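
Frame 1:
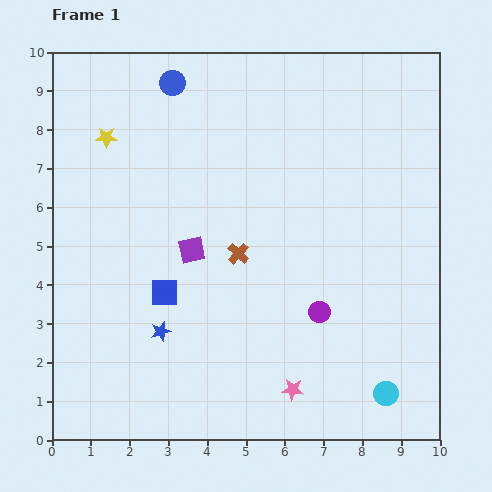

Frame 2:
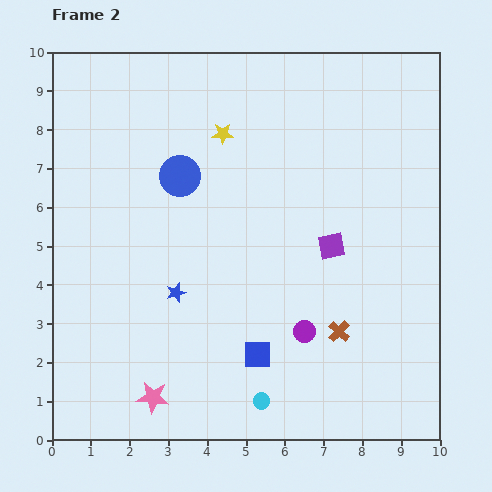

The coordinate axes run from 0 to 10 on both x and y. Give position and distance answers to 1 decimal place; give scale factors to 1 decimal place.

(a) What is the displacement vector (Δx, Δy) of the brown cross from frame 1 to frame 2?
(2.6, -2.0)

The brown cross was at (4.8, 4.8) in frame 1 and (7.4, 2.8) in frame 2.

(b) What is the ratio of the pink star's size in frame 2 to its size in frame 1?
1.5×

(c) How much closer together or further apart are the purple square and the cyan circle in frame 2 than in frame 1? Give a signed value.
-1.8

Distance in frame 1: 6.2. Distance in frame 2: 4.4.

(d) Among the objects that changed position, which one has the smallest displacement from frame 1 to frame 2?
the purple circle

(moved 0.6)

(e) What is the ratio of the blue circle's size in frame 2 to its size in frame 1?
1.6×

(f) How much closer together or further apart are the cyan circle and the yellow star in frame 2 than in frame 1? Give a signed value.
-2.8

Distance in frame 1: 9.8. Distance in frame 2: 7.0.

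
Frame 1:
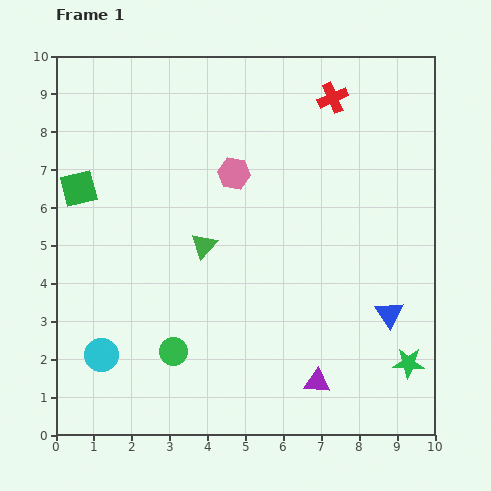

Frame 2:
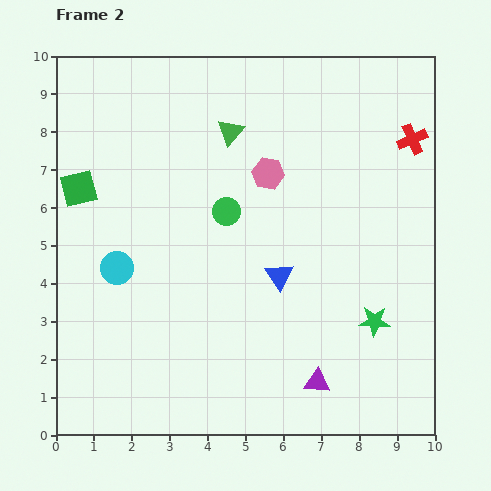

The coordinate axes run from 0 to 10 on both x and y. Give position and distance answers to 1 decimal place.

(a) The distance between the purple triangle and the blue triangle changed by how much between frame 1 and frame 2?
+0.4

Distance in frame 1: 2.6. Distance in frame 2: 3.0.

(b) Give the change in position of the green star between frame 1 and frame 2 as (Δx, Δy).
(-0.9, 1.1)

The green star was at (9.3, 1.9) in frame 1 and (8.4, 3.0) in frame 2.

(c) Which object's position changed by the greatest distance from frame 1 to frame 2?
the green circle

(moved 4.0; next 3.1)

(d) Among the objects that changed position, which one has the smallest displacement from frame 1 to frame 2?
the pink hexagon

(moved 0.9)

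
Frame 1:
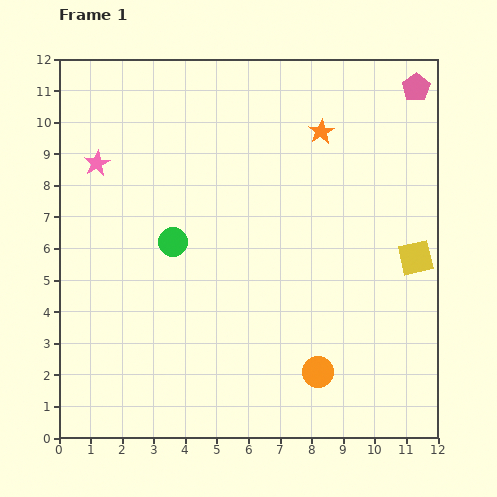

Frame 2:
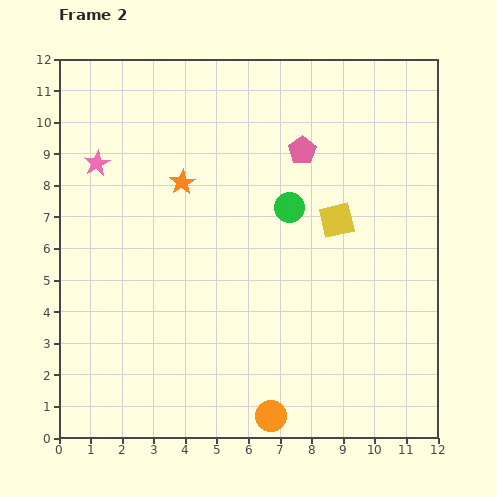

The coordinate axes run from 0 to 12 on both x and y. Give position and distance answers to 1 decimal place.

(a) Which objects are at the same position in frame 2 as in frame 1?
the pink star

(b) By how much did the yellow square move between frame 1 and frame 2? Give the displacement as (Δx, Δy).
(-2.5, 1.2)

The yellow square was at (11.3, 5.7) in frame 1 and (8.8, 6.9) in frame 2.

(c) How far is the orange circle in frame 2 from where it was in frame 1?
2.1

The orange circle moved from (8.2, 2.1) to (6.7, 0.7), a distance of √(1.5² + 1.4²) ≈ 2.1.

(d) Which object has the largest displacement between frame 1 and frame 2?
the orange star

(moved 4.7; next 4.1)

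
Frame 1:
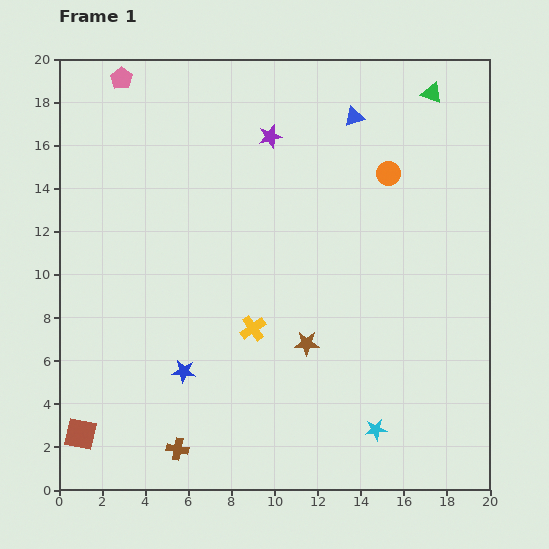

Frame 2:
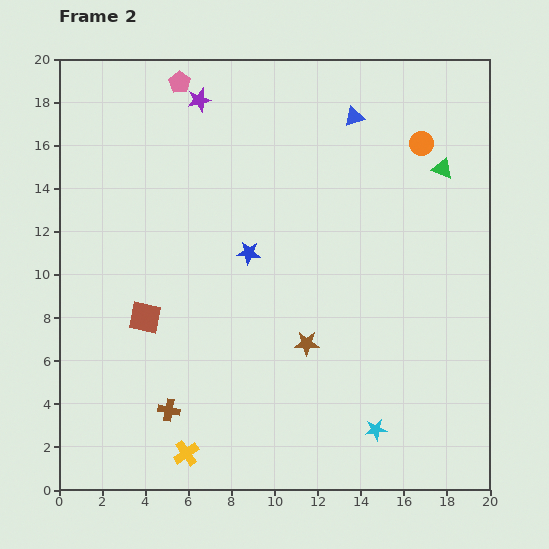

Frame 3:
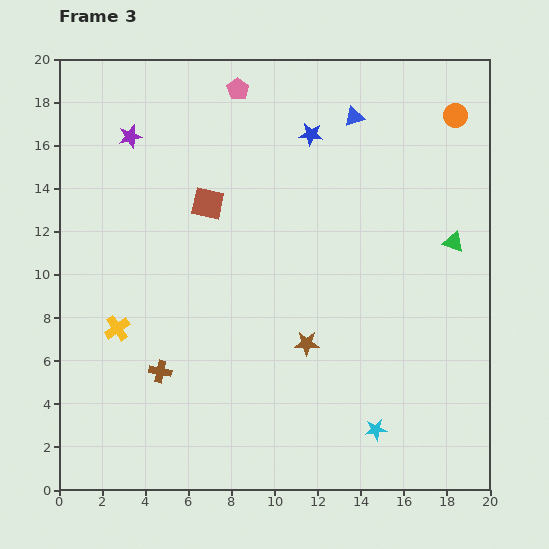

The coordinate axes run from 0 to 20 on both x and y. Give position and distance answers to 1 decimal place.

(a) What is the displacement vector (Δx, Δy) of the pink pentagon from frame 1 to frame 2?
(2.7, -0.2)

The pink pentagon was at (2.9, 19.1) in frame 1 and (5.6, 18.9) in frame 2.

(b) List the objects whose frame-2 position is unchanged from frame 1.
the cyan star, the blue triangle, the brown star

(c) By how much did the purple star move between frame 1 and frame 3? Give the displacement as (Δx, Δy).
(-6.5, 0.0)

The purple star was at (9.8, 16.4) in frame 1 and (3.3, 16.4) in frame 3.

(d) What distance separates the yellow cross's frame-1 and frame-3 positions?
6.3

The yellow cross moved from (9.0, 7.5) to (2.7, 7.5), a distance of √(6.3² + 0.0²) ≈ 6.3.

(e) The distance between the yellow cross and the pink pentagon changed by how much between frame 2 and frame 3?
-4.8

Distance in frame 2: 17.2. Distance in frame 3: 12.4.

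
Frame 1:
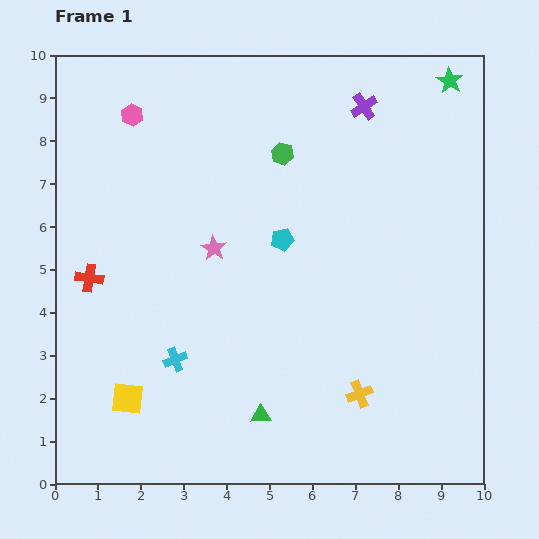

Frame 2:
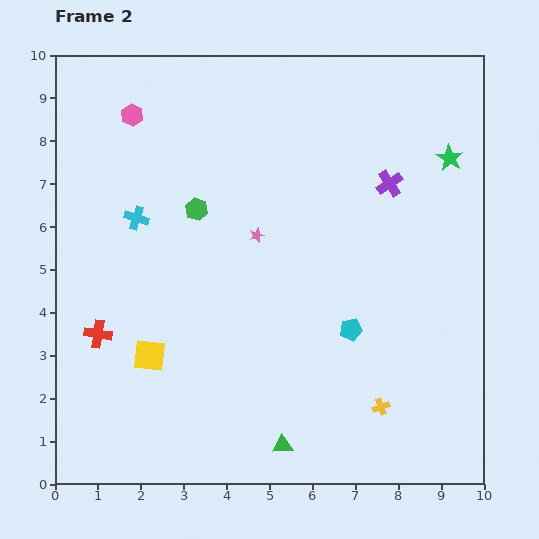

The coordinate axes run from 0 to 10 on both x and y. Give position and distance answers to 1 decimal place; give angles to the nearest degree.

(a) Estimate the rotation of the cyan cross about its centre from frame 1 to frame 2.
38° clockwise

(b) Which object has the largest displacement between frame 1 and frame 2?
the cyan cross

(moved 3.4; next 2.6)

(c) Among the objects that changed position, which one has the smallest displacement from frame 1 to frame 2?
the yellow cross

(moved 0.6)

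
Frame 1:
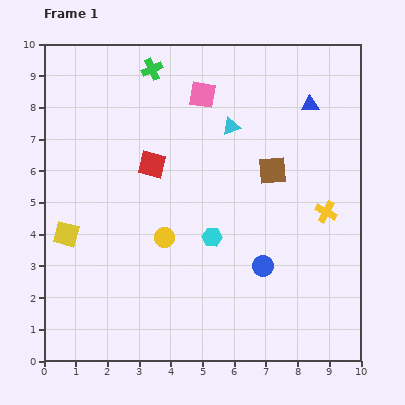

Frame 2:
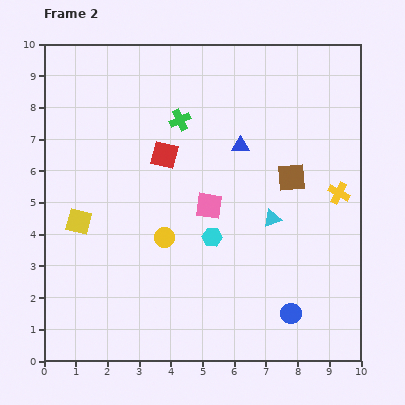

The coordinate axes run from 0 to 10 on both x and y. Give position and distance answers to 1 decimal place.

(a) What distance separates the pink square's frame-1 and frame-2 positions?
3.5

The pink square moved from (5.0, 8.4) to (5.2, 4.9), a distance of √(0.2² + 3.5²) ≈ 3.5.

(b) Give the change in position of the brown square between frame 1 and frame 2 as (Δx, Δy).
(0.6, -0.2)

The brown square was at (7.2, 6.0) in frame 1 and (7.8, 5.8) in frame 2.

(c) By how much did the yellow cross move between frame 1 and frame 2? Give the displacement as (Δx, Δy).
(0.4, 0.6)

The yellow cross was at (8.9, 4.7) in frame 1 and (9.3, 5.3) in frame 2.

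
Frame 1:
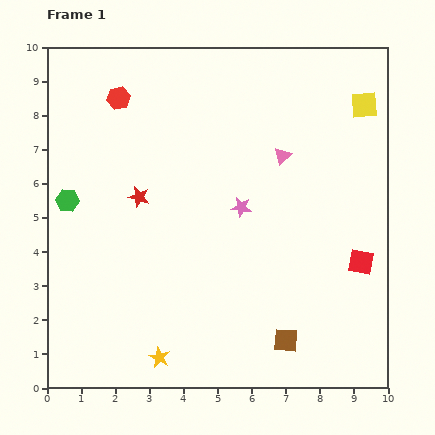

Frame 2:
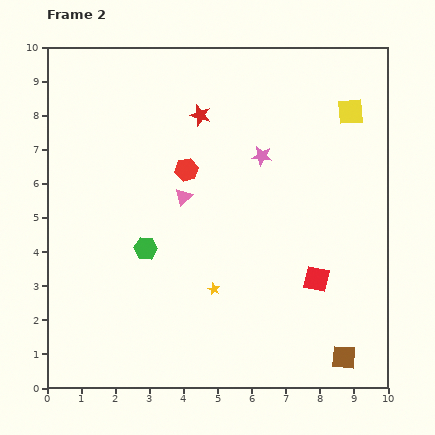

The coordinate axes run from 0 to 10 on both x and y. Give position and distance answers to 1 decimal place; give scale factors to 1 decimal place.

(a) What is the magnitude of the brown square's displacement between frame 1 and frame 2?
1.8

The brown square moved from (7.0, 1.4) to (8.7, 0.9), a distance of √(1.7² + 0.5²) ≈ 1.8.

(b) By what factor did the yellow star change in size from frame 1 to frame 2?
0.6×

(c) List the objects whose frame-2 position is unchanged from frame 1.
none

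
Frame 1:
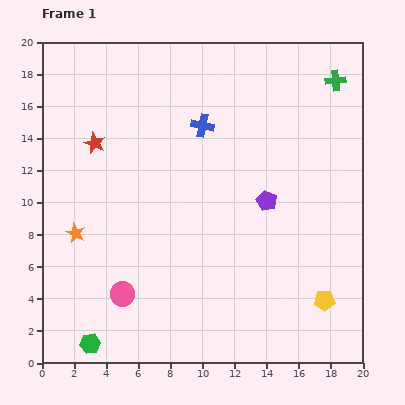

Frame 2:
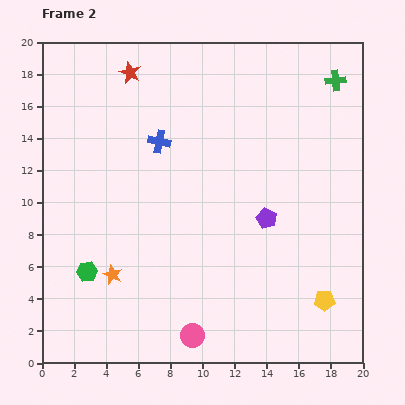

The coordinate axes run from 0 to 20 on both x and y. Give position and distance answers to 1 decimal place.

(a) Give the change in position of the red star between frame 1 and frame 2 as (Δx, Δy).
(2.2, 4.4)

The red star was at (3.3, 13.7) in frame 1 and (5.5, 18.1) in frame 2.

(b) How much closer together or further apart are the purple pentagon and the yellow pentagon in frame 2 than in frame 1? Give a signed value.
-1.0

Distance in frame 1: 7.2. Distance in frame 2: 6.2.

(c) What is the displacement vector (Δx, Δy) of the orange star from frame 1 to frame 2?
(2.3, -2.6)

The orange star was at (2.1, 8.1) in frame 1 and (4.4, 5.5) in frame 2.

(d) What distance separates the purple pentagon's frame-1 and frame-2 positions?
1.1

The purple pentagon moved from (14.0, 10.1) to (14.0, 9.0), a distance of √(0.0² + 1.1²) ≈ 1.1.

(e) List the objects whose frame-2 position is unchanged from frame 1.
the yellow pentagon, the green cross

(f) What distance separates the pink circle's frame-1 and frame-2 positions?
5.1

The pink circle moved from (5.0, 4.3) to (9.4, 1.7), a distance of √(4.4² + 2.6²) ≈ 5.1.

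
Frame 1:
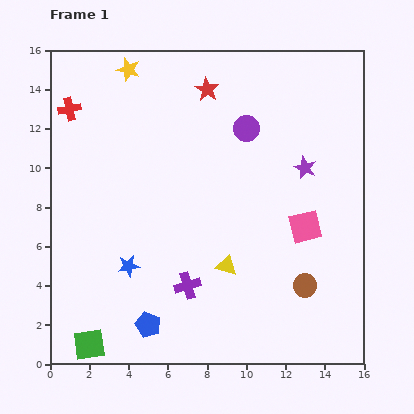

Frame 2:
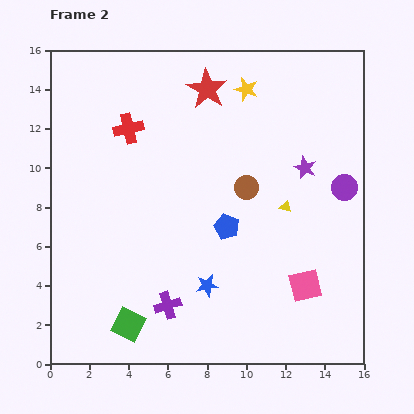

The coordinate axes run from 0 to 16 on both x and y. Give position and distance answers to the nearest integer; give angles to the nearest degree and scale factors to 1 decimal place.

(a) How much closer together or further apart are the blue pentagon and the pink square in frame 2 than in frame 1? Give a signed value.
-4

Distance in frame 1: 9. Distance in frame 2: 5.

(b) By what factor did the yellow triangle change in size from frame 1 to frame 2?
0.6×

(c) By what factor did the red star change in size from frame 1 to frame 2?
1.7×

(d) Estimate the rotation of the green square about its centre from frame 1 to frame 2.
34° clockwise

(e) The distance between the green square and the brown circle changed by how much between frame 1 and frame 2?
-2

Distance in frame 1: 11. Distance in frame 2: 9.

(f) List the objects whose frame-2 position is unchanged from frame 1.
the red star, the purple star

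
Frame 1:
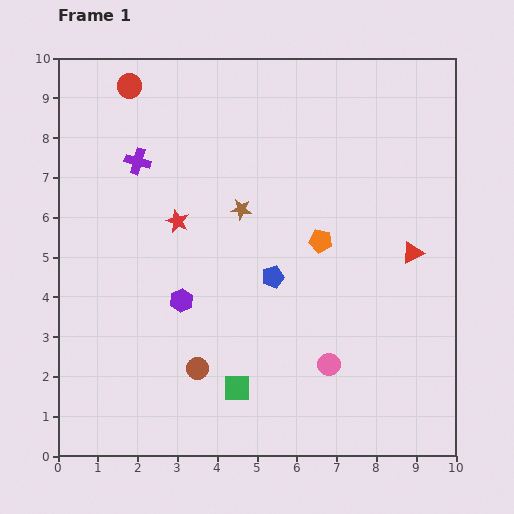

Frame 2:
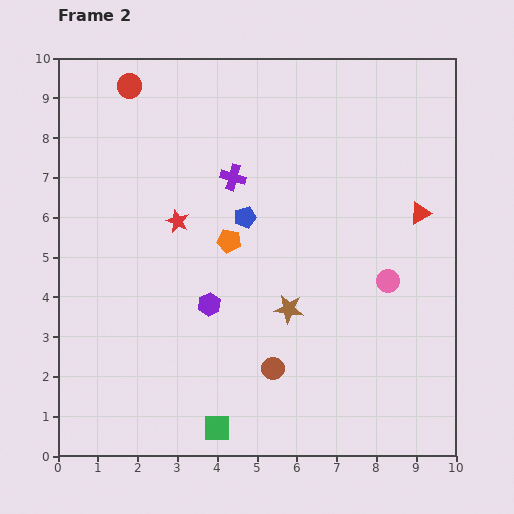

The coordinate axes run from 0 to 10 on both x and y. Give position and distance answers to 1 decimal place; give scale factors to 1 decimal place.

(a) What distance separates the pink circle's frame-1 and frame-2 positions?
2.6

The pink circle moved from (6.8, 2.3) to (8.3, 4.4), a distance of √(1.5² + 2.1²) ≈ 2.6.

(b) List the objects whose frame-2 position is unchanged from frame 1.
the red star, the red circle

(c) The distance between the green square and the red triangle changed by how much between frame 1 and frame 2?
+1.8

Distance in frame 1: 5.6. Distance in frame 2: 7.4.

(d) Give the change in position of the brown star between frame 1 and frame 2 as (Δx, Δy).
(1.2, -2.5)

The brown star was at (4.6, 6.2) in frame 1 and (5.8, 3.7) in frame 2.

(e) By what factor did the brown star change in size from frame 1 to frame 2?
1.4×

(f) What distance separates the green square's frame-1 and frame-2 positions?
1.1

The green square moved from (4.5, 1.7) to (4.0, 0.7), a distance of √(0.5² + 1.0²) ≈ 1.1.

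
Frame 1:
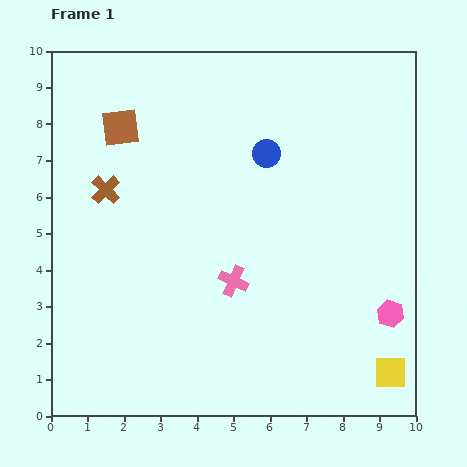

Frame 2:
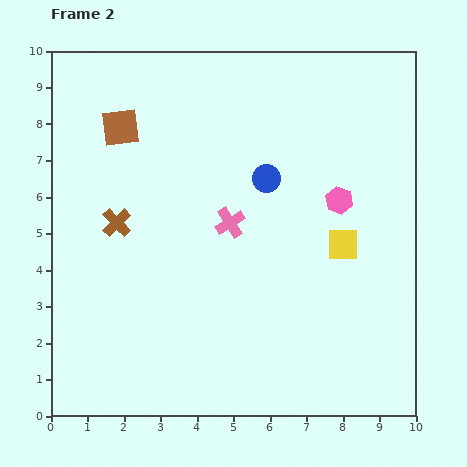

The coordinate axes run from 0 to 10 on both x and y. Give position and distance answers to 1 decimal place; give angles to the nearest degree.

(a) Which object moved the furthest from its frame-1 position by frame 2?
the yellow square

(moved 3.7; next 3.4)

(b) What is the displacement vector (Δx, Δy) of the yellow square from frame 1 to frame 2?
(-1.3, 3.5)

The yellow square was at (9.3, 1.2) in frame 1 and (8.0, 4.7) in frame 2.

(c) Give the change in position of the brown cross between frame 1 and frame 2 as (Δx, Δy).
(0.3, -0.9)

The brown cross was at (1.5, 6.2) in frame 1 and (1.8, 5.3) in frame 2.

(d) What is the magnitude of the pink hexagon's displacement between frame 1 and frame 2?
3.4

The pink hexagon moved from (9.3, 2.8) to (7.9, 5.9), a distance of √(1.4² + 3.1²) ≈ 3.4.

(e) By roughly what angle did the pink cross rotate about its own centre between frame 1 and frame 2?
33° clockwise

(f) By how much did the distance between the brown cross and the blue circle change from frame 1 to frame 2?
-0.2

Distance in frame 1: 4.5. Distance in frame 2: 4.3.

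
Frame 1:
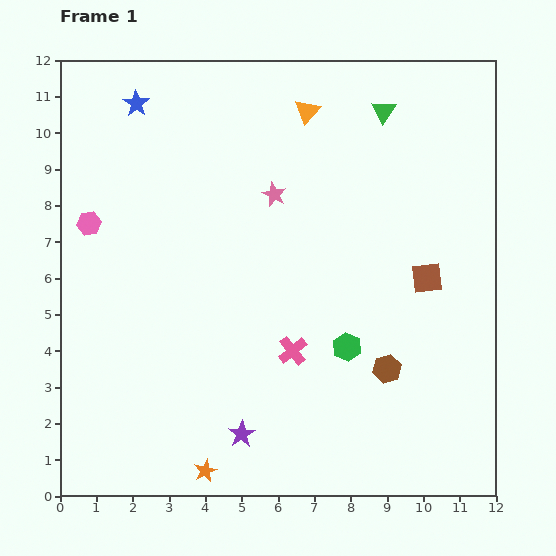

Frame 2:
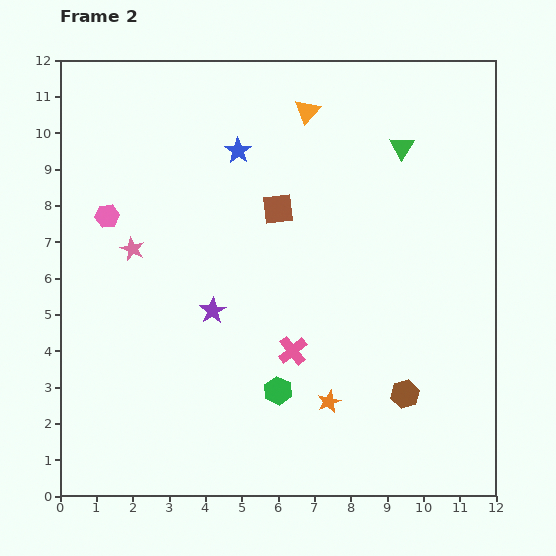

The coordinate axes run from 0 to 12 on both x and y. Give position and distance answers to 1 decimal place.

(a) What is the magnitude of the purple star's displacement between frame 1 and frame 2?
3.5

The purple star moved from (5.0, 1.7) to (4.2, 5.1), a distance of √(0.8² + 3.4²) ≈ 3.5.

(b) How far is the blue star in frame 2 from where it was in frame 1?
3.1

The blue star moved from (2.1, 10.8) to (4.9, 9.5), a distance of √(2.8² + 1.3²) ≈ 3.1.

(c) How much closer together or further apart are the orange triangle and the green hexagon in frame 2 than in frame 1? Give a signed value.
+1.1

Distance in frame 1: 6.6. Distance in frame 2: 7.7.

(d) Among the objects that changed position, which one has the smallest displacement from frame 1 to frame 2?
the pink hexagon

(moved 0.5)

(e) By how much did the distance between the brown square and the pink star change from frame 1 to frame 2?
-0.7

Distance in frame 1: 4.8. Distance in frame 2: 4.1.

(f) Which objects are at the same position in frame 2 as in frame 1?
the orange triangle, the pink cross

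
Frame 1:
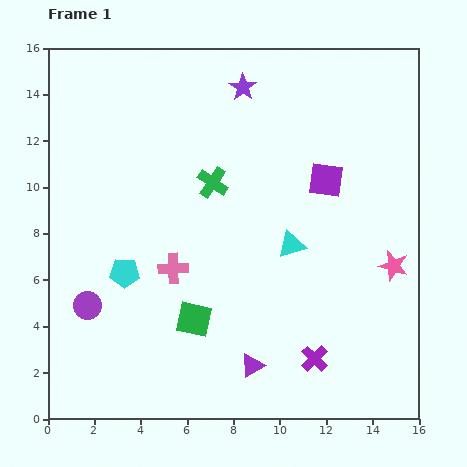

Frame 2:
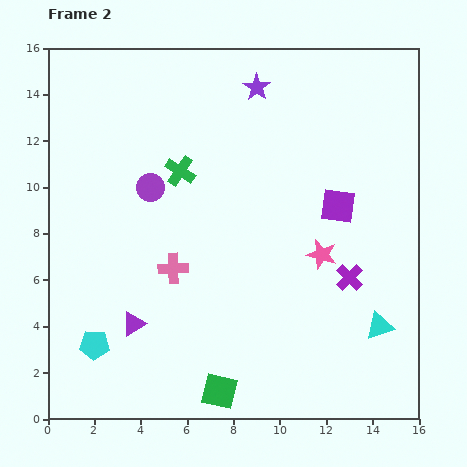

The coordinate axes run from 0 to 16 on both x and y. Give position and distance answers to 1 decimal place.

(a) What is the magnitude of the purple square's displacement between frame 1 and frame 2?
1.2

The purple square moved from (12.0, 10.3) to (12.5, 9.2), a distance of √(0.5² + 1.1²) ≈ 1.2.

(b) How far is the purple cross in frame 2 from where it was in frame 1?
3.8

The purple cross moved from (11.5, 2.6) to (13.0, 6.1), a distance of √(1.5² + 3.5²) ≈ 3.8.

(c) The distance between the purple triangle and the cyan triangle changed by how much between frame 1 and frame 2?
+5.1

Distance in frame 1: 5.5. Distance in frame 2: 10.6.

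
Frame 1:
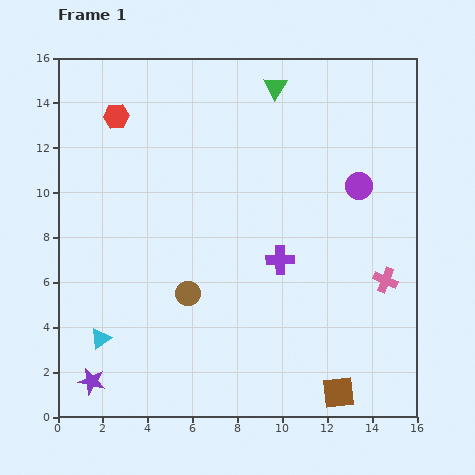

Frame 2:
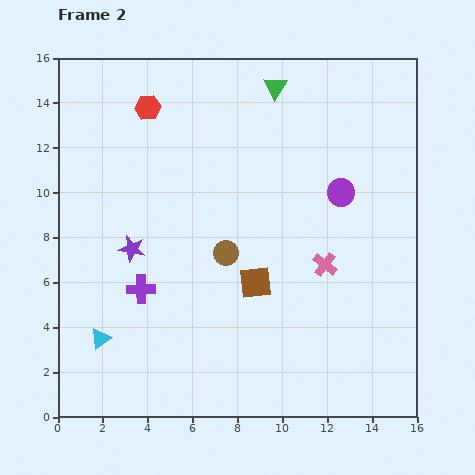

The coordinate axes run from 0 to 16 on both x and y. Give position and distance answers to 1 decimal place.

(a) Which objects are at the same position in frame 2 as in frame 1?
the cyan triangle, the green triangle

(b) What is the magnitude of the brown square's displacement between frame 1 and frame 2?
6.1

The brown square moved from (12.5, 1.1) to (8.8, 6.0), a distance of √(3.7² + 4.9²) ≈ 6.1.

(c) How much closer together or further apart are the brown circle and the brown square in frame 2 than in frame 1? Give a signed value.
-6.2

Distance in frame 1: 8.0. Distance in frame 2: 1.8.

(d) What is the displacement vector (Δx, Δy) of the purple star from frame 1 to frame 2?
(1.8, 5.9)

The purple star was at (1.5, 1.6) in frame 1 and (3.3, 7.5) in frame 2.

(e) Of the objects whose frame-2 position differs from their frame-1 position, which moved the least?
the purple circle

(moved 0.9)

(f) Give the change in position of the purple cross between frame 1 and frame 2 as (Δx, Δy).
(-6.2, -1.3)

The purple cross was at (9.9, 7.0) in frame 1 and (3.7, 5.7) in frame 2.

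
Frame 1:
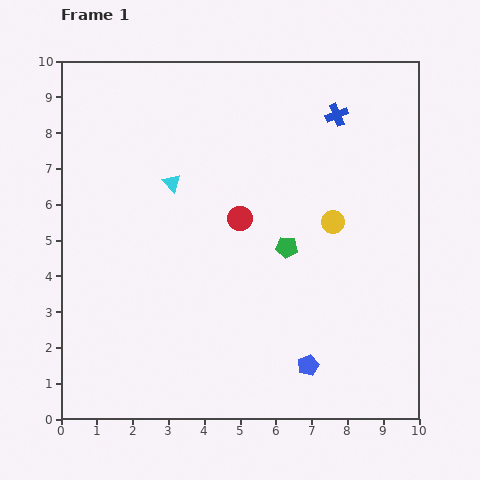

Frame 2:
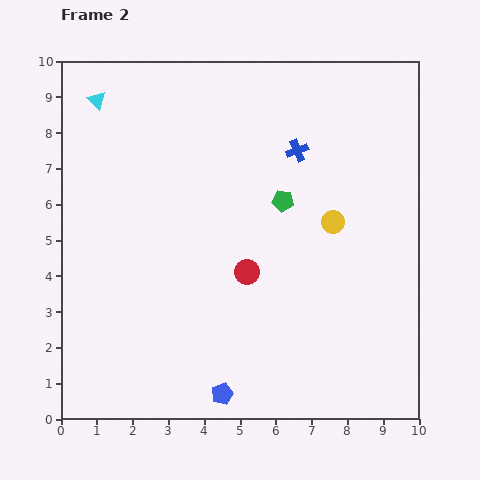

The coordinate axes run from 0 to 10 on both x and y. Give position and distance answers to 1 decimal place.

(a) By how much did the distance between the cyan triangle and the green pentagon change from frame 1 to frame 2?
+2.2

Distance in frame 1: 3.7. Distance in frame 2: 5.9.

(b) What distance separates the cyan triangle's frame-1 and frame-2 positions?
3.1

The cyan triangle moved from (3.1, 6.6) to (1.0, 8.9), a distance of √(2.1² + 2.3²) ≈ 3.1.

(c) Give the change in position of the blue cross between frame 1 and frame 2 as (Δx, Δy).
(-1.1, -1.0)

The blue cross was at (7.7, 8.5) in frame 1 and (6.6, 7.5) in frame 2.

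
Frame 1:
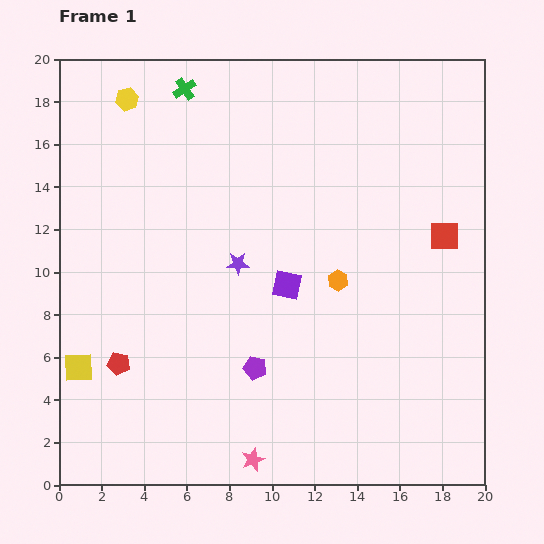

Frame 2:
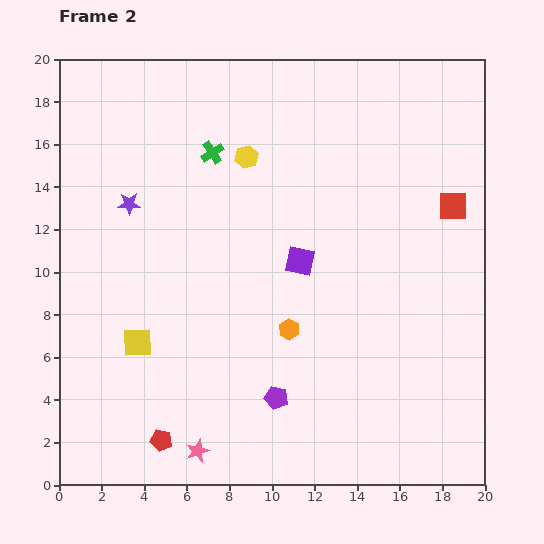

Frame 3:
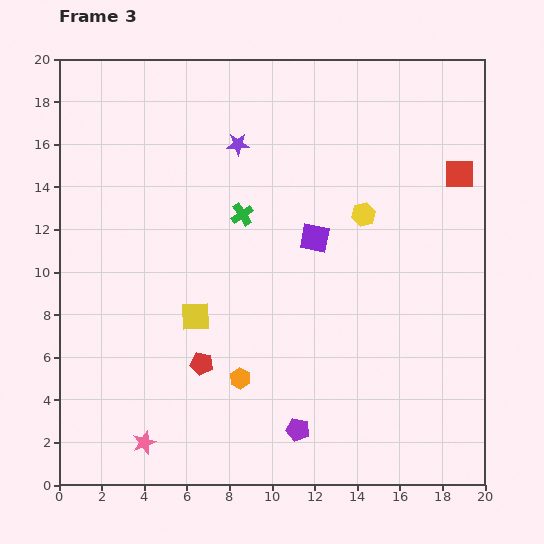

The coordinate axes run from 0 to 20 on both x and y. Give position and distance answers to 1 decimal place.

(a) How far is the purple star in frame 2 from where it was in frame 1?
5.8

The purple star moved from (8.4, 10.4) to (3.3, 13.2), a distance of √(5.1² + 2.8²) ≈ 5.8.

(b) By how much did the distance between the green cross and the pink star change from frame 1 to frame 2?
-3.7

Distance in frame 1: 17.7. Distance in frame 2: 14.0.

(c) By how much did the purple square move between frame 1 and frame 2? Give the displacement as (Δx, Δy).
(0.6, 1.1)

The purple square was at (10.7, 9.4) in frame 1 and (11.3, 10.5) in frame 2.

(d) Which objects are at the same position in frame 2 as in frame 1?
none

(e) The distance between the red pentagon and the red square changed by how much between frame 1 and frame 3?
-1.4

Distance in frame 1: 16.4. Distance in frame 3: 15.0.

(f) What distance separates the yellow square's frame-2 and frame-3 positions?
3.0

The yellow square moved from (3.7, 6.7) to (6.4, 7.9), a distance of √(2.7² + 1.2²) ≈ 3.0.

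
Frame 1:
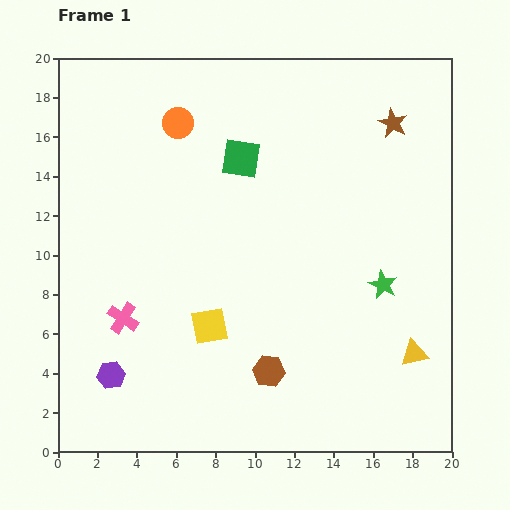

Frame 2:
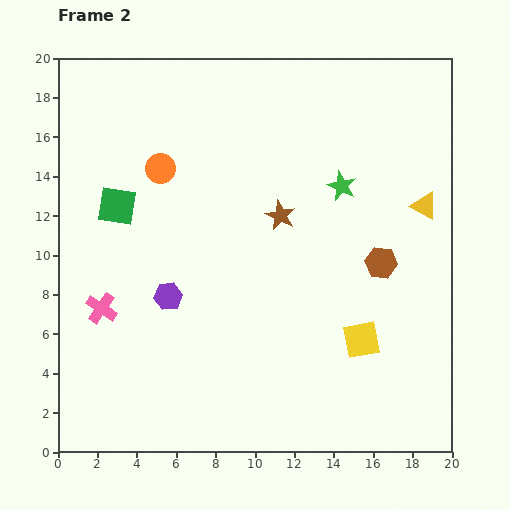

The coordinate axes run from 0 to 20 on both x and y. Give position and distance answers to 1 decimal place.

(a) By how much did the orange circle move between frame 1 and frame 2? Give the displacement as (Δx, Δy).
(-0.9, -2.3)

The orange circle was at (6.1, 16.7) in frame 1 and (5.2, 14.4) in frame 2.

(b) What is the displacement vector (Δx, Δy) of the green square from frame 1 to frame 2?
(-6.3, -2.4)

The green square was at (9.3, 14.9) in frame 1 and (3.0, 12.5) in frame 2.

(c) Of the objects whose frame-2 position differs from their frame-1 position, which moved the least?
the pink cross

(moved 1.2)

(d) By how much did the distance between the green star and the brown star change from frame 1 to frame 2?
-4.8

Distance in frame 1: 8.2. Distance in frame 2: 3.4.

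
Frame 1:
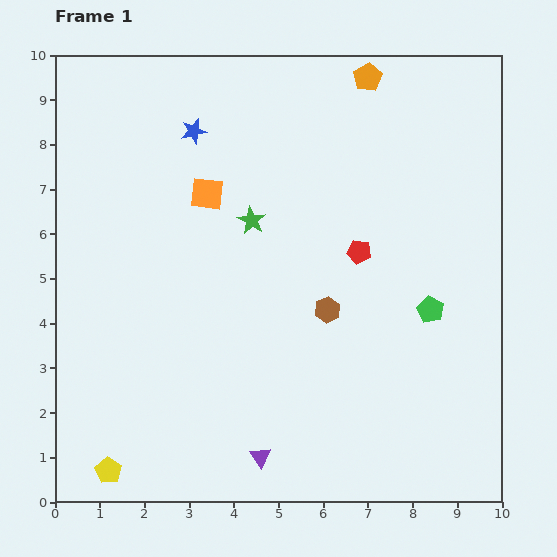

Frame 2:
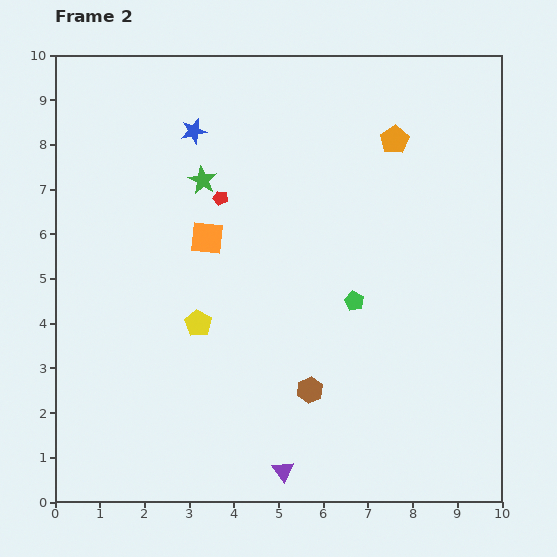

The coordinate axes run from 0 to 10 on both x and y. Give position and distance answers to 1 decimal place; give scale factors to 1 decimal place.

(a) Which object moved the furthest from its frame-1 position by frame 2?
the yellow pentagon

(moved 3.9; next 3.3)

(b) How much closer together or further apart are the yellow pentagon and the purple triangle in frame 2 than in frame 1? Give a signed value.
+0.4

Distance in frame 1: 3.4. Distance in frame 2: 3.8.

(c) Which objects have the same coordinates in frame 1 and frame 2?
the blue star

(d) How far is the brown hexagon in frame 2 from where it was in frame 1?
1.8

The brown hexagon moved from (6.1, 4.3) to (5.7, 2.5), a distance of √(0.4² + 1.8²) ≈ 1.8.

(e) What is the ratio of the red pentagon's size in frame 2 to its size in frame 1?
0.6×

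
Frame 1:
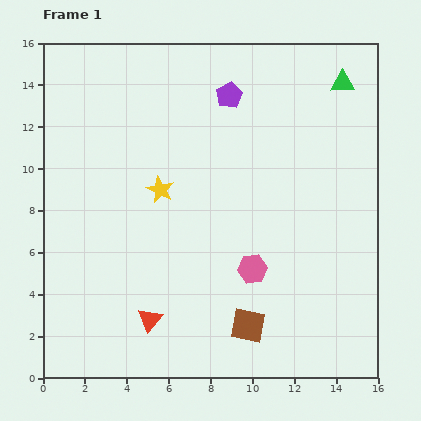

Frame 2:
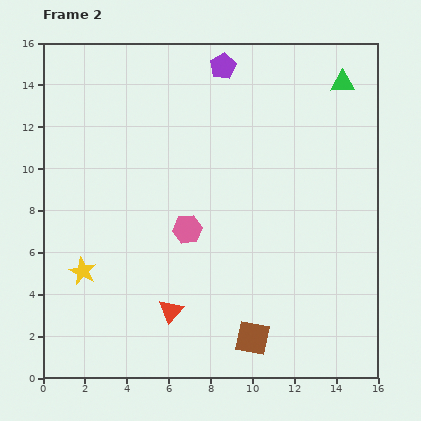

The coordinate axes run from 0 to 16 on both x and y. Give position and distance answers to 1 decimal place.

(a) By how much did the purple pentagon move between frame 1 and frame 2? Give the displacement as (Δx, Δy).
(-0.3, 1.4)

The purple pentagon was at (8.9, 13.5) in frame 1 and (8.6, 14.9) in frame 2.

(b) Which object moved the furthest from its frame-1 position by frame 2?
the yellow star

(moved 5.4; next 3.6)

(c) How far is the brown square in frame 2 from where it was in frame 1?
0.6

The brown square moved from (9.8, 2.5) to (10.0, 1.9), a distance of √(0.2² + 0.6²) ≈ 0.6.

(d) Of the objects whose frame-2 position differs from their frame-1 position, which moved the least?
the brown square

(moved 0.6)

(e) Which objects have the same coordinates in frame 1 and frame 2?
the green triangle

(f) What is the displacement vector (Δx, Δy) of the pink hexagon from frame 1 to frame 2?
(-3.1, 1.9)

The pink hexagon was at (10.0, 5.2) in frame 1 and (6.9, 7.1) in frame 2.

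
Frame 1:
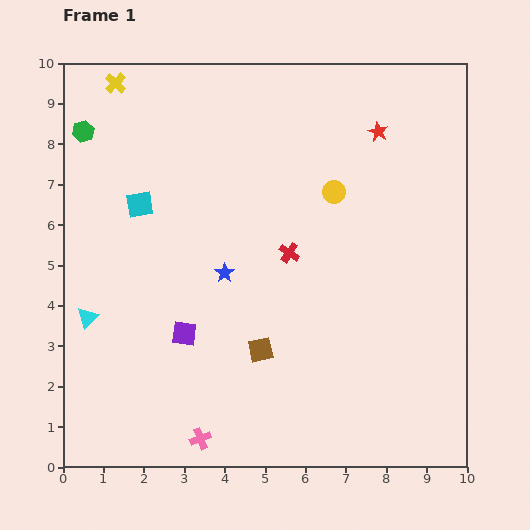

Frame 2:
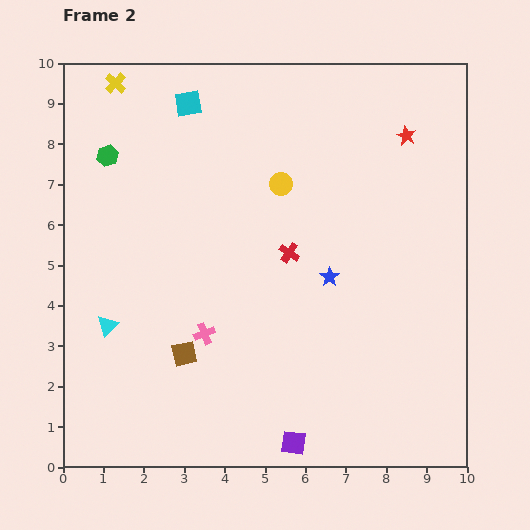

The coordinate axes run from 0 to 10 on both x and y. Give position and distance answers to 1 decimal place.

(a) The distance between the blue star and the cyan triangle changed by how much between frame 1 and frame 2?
+2.0

Distance in frame 1: 3.6. Distance in frame 2: 5.6.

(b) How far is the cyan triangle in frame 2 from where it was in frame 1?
0.5

The cyan triangle moved from (0.6, 3.7) to (1.1, 3.5), a distance of √(0.5² + 0.2²) ≈ 0.5.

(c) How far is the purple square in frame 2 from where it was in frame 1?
3.8

The purple square moved from (3.0, 3.3) to (5.7, 0.6), a distance of √(2.7² + 2.7²) ≈ 3.8.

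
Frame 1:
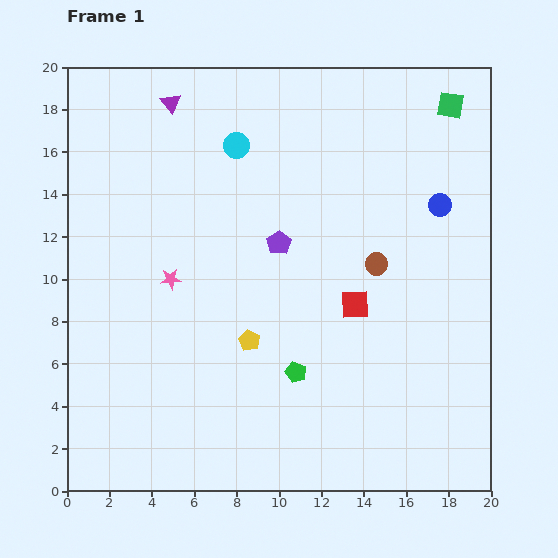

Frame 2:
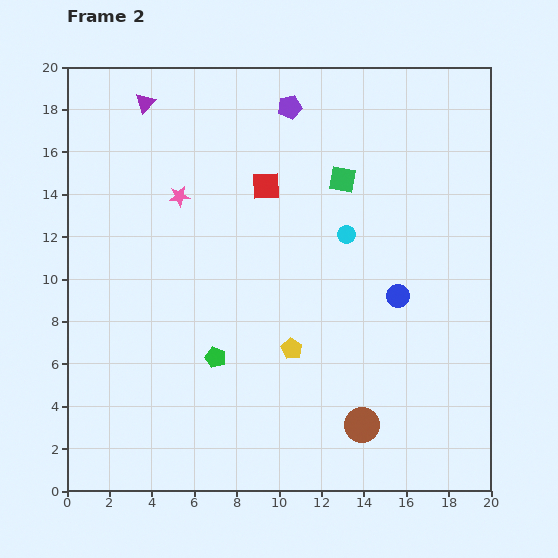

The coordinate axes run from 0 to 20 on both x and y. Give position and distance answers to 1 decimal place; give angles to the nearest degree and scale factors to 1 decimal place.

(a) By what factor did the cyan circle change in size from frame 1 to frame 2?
0.7×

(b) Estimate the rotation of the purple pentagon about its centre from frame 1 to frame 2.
21° clockwise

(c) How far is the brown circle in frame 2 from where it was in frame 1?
7.6

The brown circle moved from (14.6, 10.7) to (13.9, 3.1), a distance of √(0.7² + 7.6²) ≈ 7.6.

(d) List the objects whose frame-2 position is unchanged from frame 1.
none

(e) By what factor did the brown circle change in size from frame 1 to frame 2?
1.5×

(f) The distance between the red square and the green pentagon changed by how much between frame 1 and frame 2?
+4.1

Distance in frame 1: 4.3. Distance in frame 2: 8.4.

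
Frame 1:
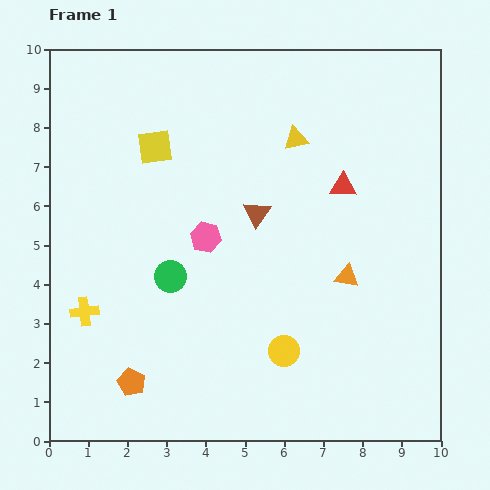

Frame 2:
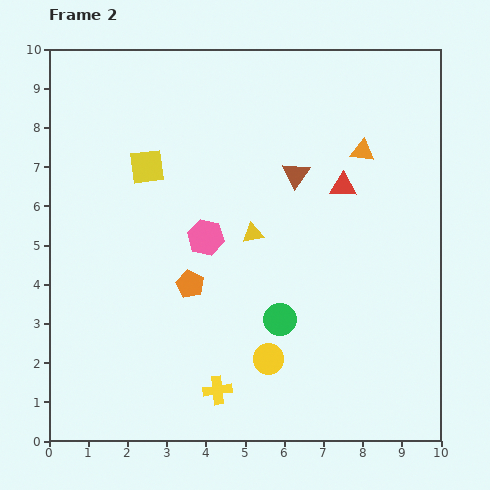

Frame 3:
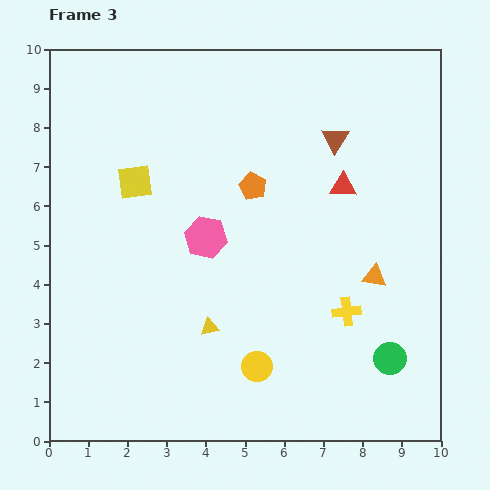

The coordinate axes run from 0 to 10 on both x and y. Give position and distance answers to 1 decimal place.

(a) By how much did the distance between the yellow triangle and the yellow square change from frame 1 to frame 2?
-0.4

Distance in frame 1: 3.6. Distance in frame 2: 3.2.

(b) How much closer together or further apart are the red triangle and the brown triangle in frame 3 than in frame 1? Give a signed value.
-1.1

Distance in frame 1: 2.3. Distance in frame 3: 1.2.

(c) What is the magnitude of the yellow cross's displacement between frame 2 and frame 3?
3.9

The yellow cross moved from (4.3, 1.3) to (7.6, 3.3), a distance of √(3.3² + 2.0²) ≈ 3.9.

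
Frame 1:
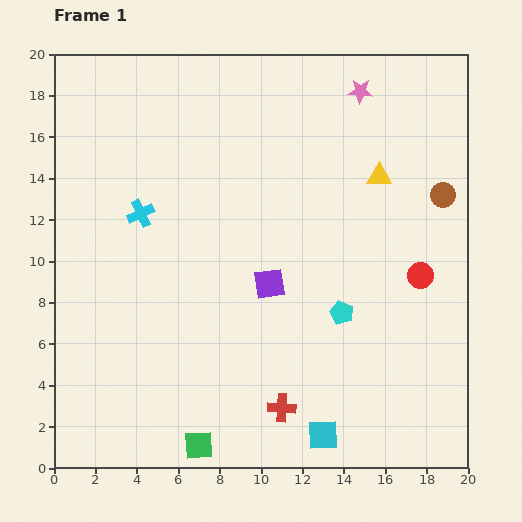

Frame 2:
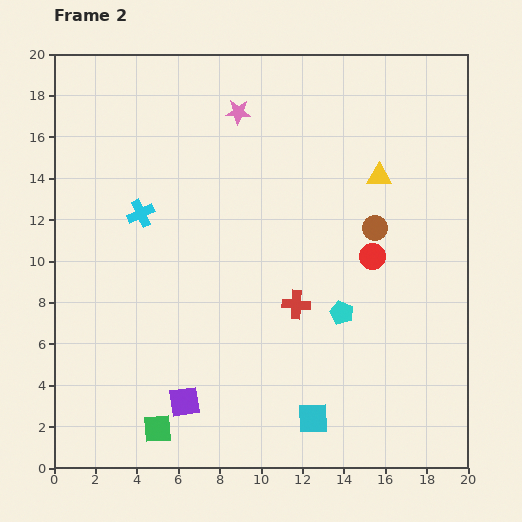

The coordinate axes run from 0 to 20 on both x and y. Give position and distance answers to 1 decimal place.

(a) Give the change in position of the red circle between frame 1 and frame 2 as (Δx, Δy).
(-2.3, 0.9)

The red circle was at (17.7, 9.3) in frame 1 and (15.4, 10.2) in frame 2.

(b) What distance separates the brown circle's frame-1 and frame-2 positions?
3.7

The brown circle moved from (18.8, 13.2) to (15.5, 11.6), a distance of √(3.3² + 1.6²) ≈ 3.7.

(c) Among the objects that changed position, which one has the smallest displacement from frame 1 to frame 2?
the cyan square

(moved 0.9)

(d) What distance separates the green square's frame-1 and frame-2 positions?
2.2

The green square moved from (7.0, 1.1) to (5.0, 1.9), a distance of √(2.0² + 0.8²) ≈ 2.2.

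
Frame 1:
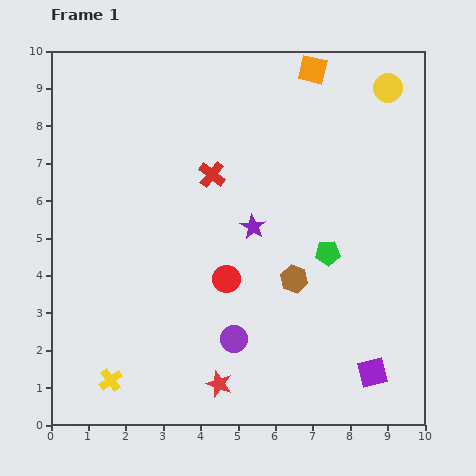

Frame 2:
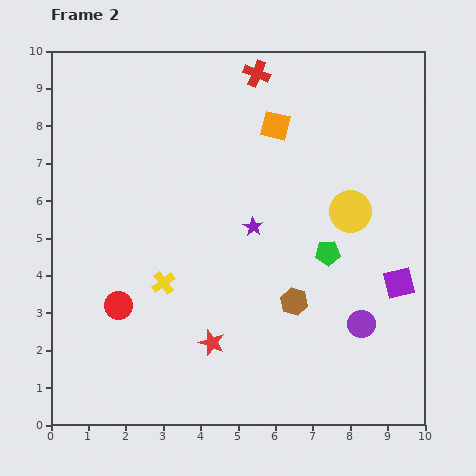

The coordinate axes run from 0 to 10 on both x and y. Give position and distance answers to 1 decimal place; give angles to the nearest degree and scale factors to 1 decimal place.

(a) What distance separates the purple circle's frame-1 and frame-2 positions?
3.4

The purple circle moved from (4.9, 2.3) to (8.3, 2.7), a distance of √(3.4² + 0.4²) ≈ 3.4.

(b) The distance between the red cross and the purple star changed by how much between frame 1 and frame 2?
+2.3

Distance in frame 1: 1.8. Distance in frame 2: 4.1.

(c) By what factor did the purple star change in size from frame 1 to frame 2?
0.8×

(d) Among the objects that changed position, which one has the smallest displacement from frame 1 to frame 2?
the brown hexagon

(moved 0.6)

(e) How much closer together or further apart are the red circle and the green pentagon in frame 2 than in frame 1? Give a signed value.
+3.0

Distance in frame 1: 2.8. Distance in frame 2: 5.8.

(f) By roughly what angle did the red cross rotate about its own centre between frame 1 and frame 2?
17° counter-clockwise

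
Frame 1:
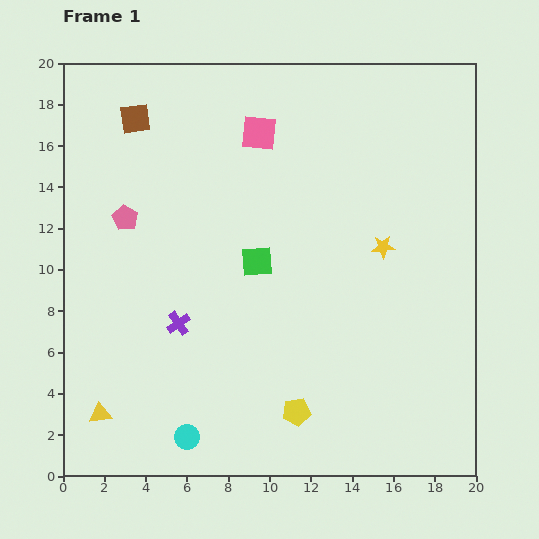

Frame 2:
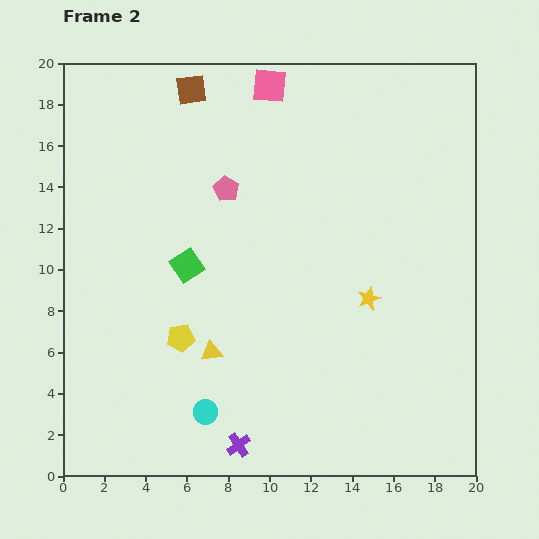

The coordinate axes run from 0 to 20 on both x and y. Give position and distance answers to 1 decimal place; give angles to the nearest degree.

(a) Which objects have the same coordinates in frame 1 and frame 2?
none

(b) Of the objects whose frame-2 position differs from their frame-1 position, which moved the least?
the cyan circle

(moved 1.5)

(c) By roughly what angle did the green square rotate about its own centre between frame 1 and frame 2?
29° counter-clockwise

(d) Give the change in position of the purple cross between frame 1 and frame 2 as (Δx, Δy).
(2.9, -5.9)

The purple cross was at (5.6, 7.4) in frame 1 and (8.5, 1.5) in frame 2.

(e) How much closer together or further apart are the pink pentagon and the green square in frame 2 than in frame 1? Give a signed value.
-2.5

Distance in frame 1: 6.7. Distance in frame 2: 4.2.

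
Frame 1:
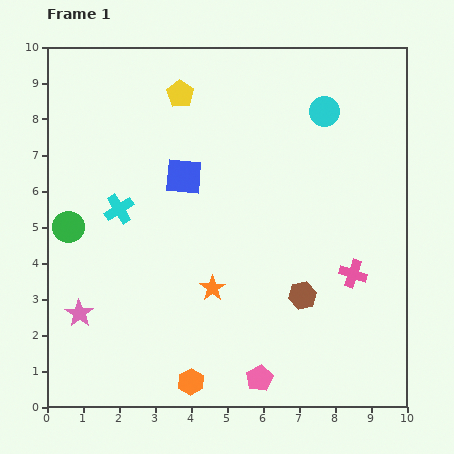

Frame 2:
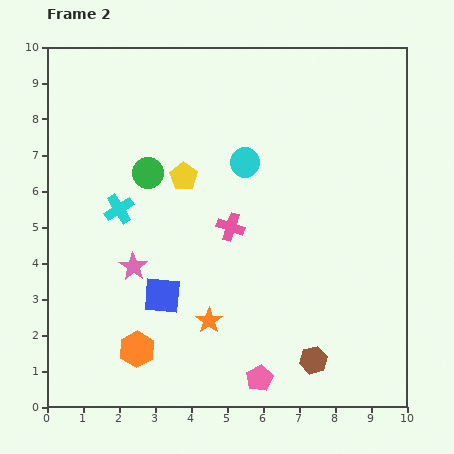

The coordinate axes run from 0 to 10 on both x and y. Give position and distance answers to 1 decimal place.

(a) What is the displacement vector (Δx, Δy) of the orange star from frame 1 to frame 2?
(-0.1, -0.9)

The orange star was at (4.6, 3.3) in frame 1 and (4.5, 2.4) in frame 2.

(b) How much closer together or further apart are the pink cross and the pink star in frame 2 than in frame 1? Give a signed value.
-4.8

Distance in frame 1: 7.7. Distance in frame 2: 2.9.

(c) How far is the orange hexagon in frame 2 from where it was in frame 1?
1.7

The orange hexagon moved from (4.0, 0.7) to (2.5, 1.6), a distance of √(1.5² + 0.9²) ≈ 1.7.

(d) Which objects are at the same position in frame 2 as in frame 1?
the pink pentagon, the cyan cross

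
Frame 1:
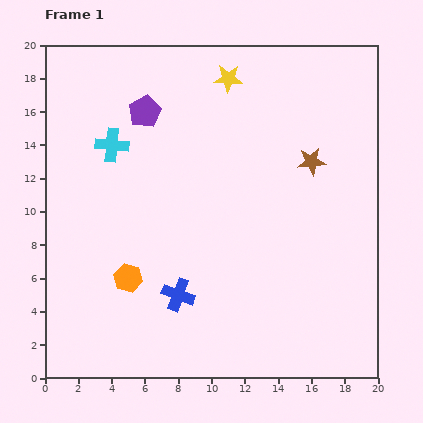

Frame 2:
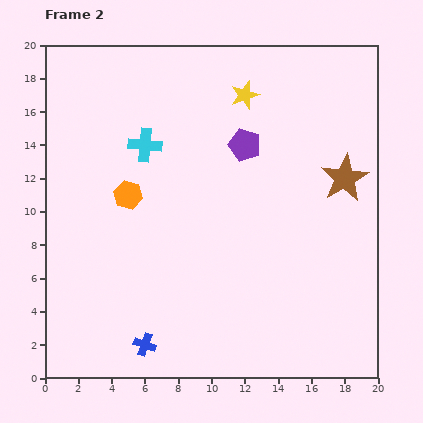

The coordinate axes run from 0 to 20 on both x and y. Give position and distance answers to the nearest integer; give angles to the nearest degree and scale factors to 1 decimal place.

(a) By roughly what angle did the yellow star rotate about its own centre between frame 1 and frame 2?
20° counter-clockwise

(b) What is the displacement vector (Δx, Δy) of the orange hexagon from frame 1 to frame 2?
(0, 5)

The orange hexagon was at (5, 6) in frame 1 and (5, 11) in frame 2.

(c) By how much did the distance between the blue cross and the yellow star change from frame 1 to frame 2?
+3

Distance in frame 1: 13. Distance in frame 2: 16.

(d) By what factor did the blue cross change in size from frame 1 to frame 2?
0.7×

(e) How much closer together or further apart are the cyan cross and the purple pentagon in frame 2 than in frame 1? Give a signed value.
+3

Distance in frame 1: 3. Distance in frame 2: 6.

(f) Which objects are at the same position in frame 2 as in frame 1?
none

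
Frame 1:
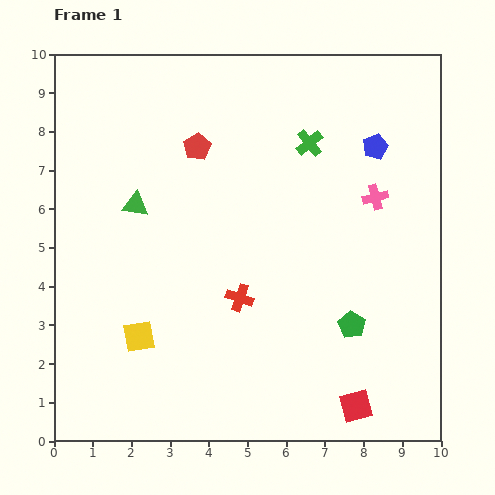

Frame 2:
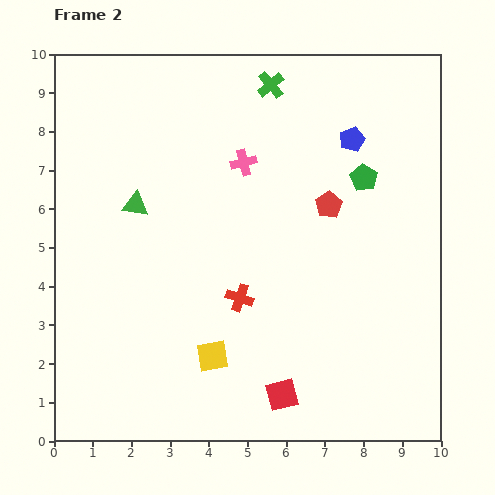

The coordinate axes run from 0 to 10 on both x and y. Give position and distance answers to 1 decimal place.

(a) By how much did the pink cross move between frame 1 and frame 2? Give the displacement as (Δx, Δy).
(-3.4, 0.9)

The pink cross was at (8.3, 6.3) in frame 1 and (4.9, 7.2) in frame 2.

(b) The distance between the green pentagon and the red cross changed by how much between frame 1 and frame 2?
+1.5

Distance in frame 1: 3.0. Distance in frame 2: 4.5.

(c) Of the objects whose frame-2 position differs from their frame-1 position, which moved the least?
the blue pentagon

(moved 0.6)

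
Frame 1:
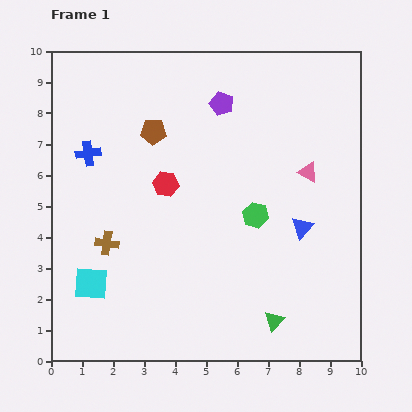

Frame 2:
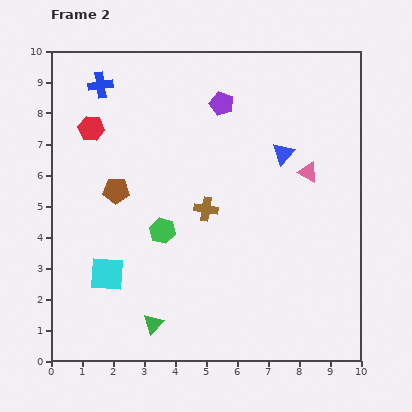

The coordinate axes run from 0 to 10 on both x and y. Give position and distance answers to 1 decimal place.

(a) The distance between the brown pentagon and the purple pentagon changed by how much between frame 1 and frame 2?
+2.0

Distance in frame 1: 2.4. Distance in frame 2: 4.4.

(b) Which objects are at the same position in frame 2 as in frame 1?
the pink triangle, the purple pentagon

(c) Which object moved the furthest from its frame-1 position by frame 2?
the green triangle

(moved 3.9; next 3.4)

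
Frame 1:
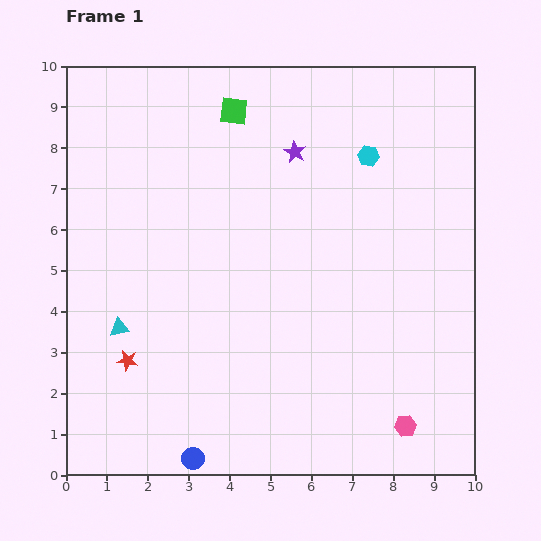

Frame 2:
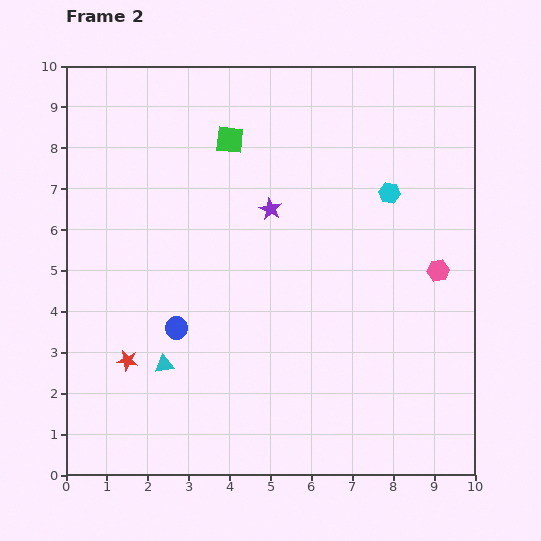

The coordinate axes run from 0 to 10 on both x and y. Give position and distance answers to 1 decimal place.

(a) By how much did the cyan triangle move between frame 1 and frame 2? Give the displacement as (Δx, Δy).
(1.1, -0.9)

The cyan triangle was at (1.3, 3.6) in frame 1 and (2.4, 2.7) in frame 2.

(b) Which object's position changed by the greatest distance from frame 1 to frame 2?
the pink hexagon

(moved 3.9; next 3.2)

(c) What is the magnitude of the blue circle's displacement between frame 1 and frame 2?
3.2

The blue circle moved from (3.1, 0.4) to (2.7, 3.6), a distance of √(0.4² + 3.2²) ≈ 3.2.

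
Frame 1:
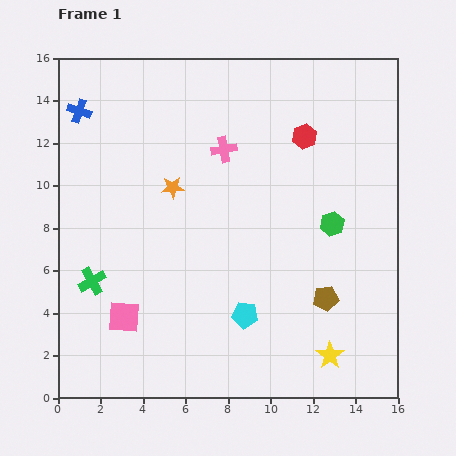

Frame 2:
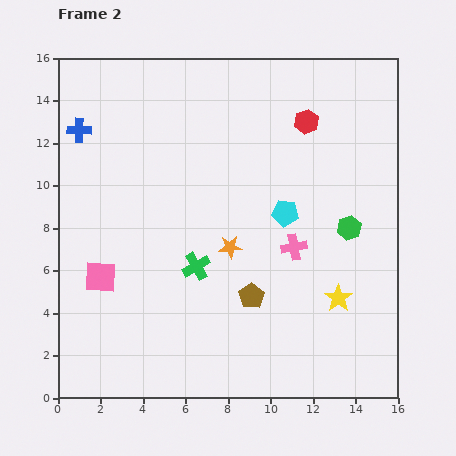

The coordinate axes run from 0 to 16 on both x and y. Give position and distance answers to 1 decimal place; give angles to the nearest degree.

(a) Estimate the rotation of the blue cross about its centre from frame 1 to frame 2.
19° counter-clockwise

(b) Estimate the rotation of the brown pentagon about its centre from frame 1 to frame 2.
26° counter-clockwise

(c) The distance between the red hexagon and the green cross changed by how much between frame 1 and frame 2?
-3.5

Distance in frame 1: 12.1. Distance in frame 2: 8.6.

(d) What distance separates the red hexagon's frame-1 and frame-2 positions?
0.7

The red hexagon moved from (11.6, 12.3) to (11.7, 13.0), a distance of √(0.1² + 0.7²) ≈ 0.7.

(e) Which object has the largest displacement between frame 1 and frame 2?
the pink cross

(moved 5.7; next 5.2)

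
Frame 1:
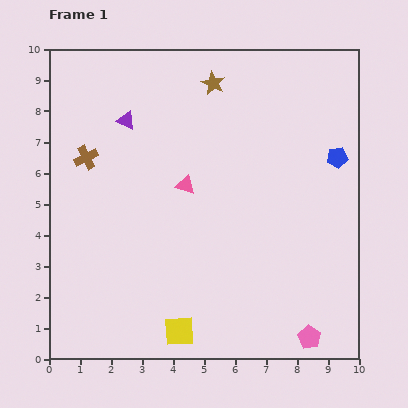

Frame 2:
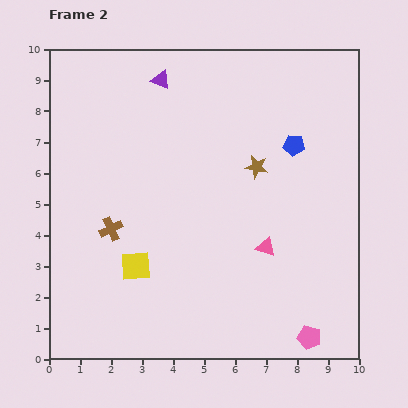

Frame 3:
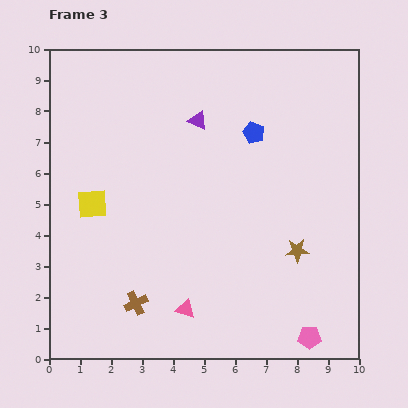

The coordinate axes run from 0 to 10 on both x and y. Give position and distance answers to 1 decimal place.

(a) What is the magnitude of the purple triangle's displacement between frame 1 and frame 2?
1.7

The purple triangle moved from (2.5, 7.7) to (3.6, 9.0), a distance of √(1.1² + 1.3²) ≈ 1.7.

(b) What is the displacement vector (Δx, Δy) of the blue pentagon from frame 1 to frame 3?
(-2.7, 0.8)

The blue pentagon was at (9.3, 6.5) in frame 1 and (6.6, 7.3) in frame 3.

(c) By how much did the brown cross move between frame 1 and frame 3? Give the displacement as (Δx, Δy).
(1.6, -4.7)

The brown cross was at (1.2, 6.5) in frame 1 and (2.8, 1.8) in frame 3.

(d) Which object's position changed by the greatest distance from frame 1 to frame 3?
the brown star

(moved 6.0; next 5.0)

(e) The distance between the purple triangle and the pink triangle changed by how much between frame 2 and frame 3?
-0.3

Distance in frame 2: 6.4. Distance in frame 3: 6.1.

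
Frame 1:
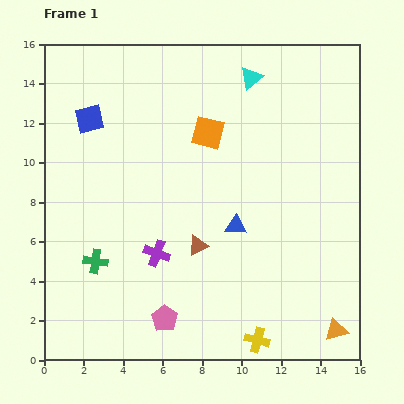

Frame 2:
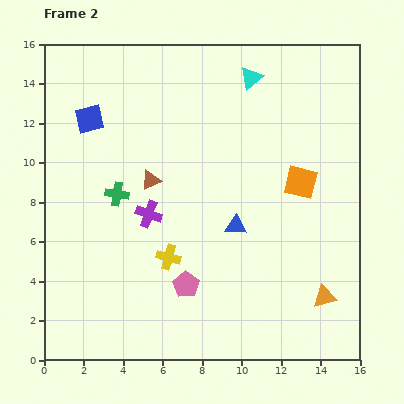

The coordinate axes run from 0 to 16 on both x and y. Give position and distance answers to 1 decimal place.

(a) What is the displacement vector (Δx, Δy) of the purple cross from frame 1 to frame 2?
(-0.4, 2.0)

The purple cross was at (5.7, 5.4) in frame 1 and (5.3, 7.4) in frame 2.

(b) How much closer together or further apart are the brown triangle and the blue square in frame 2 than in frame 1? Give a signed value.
-4.0

Distance in frame 1: 8.4. Distance in frame 2: 4.4.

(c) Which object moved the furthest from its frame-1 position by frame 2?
the yellow cross

(moved 6.2; next 5.3)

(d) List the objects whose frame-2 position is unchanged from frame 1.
the blue square, the cyan triangle, the blue triangle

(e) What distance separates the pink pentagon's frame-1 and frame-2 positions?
2.0

The pink pentagon moved from (6.1, 2.1) to (7.2, 3.8), a distance of √(1.1² + 1.7²) ≈ 2.0.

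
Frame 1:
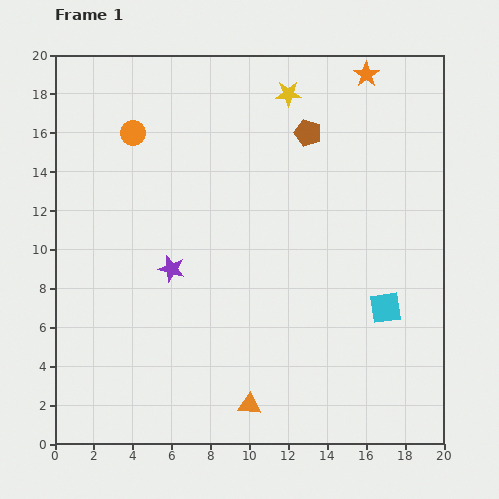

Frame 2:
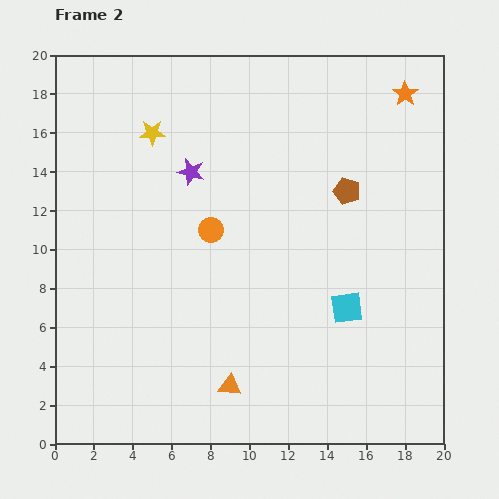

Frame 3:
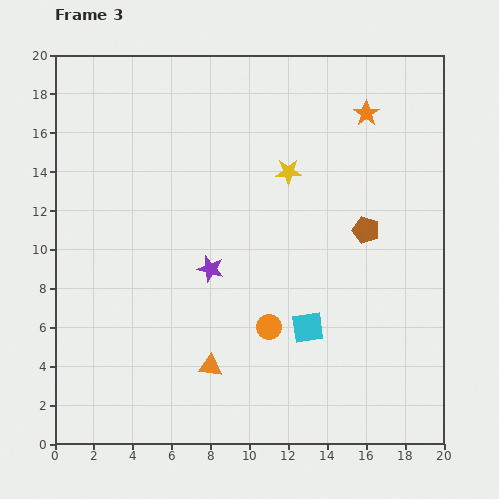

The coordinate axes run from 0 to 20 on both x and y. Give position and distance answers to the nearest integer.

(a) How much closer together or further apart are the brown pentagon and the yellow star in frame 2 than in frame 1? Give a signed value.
+8

Distance in frame 1: 2. Distance in frame 2: 10.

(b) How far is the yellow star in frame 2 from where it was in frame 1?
7

The yellow star moved from (12, 18) to (5, 16), a distance of √(7² + 2²) ≈ 7.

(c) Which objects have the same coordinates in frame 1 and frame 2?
none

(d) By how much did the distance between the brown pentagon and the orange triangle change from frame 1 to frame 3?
-3

Distance in frame 1: 14. Distance in frame 3: 11.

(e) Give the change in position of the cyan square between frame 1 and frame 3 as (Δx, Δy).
(-4, -1)

The cyan square was at (17, 7) in frame 1 and (13, 6) in frame 3.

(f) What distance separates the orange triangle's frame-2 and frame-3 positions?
1

The orange triangle moved from (9, 3) to (8, 4), a distance of √(1² + 1²) ≈ 1.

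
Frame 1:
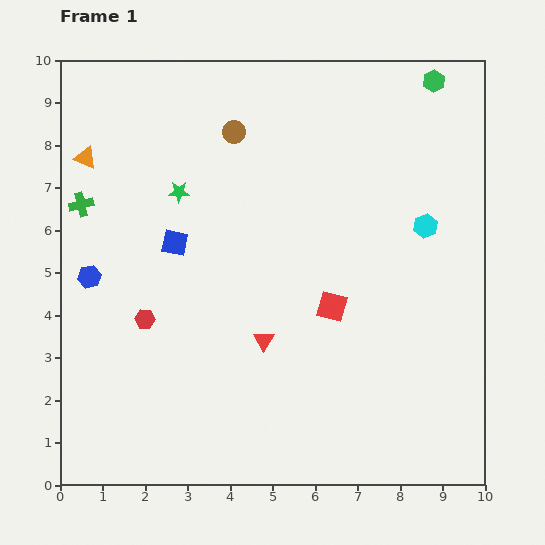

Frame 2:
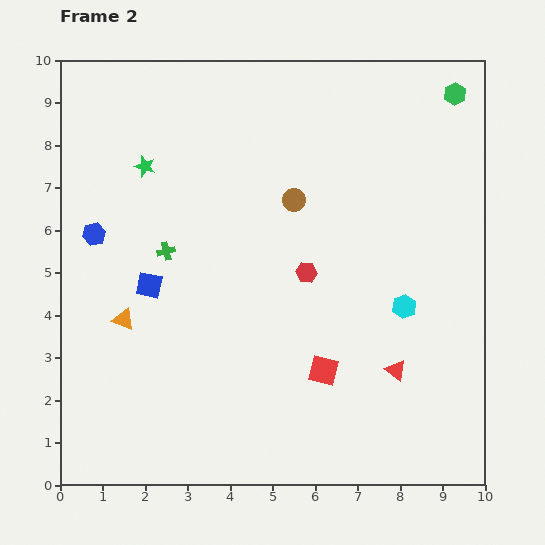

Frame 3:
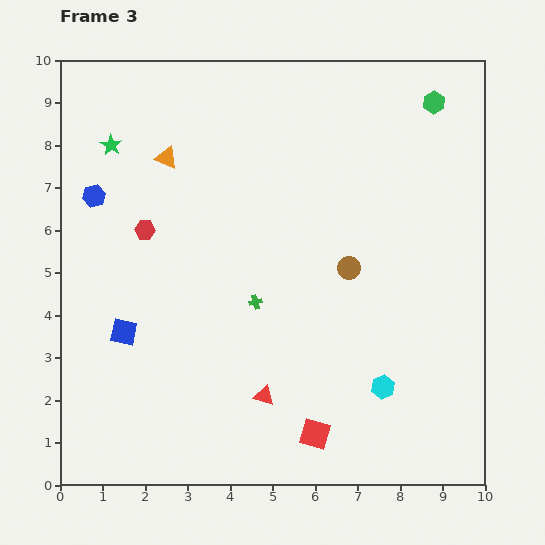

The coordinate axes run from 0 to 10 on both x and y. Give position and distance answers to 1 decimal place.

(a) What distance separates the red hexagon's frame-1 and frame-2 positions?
4.0

The red hexagon moved from (2.0, 3.9) to (5.8, 5.0), a distance of √(3.8² + 1.1²) ≈ 4.0.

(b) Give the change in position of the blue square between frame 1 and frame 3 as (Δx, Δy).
(-1.2, -2.1)

The blue square was at (2.7, 5.7) in frame 1 and (1.5, 3.6) in frame 3.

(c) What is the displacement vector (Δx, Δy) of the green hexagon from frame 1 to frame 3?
(0.0, -0.5)

The green hexagon was at (8.8, 9.5) in frame 1 and (8.8, 9.0) in frame 3.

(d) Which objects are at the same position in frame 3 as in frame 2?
none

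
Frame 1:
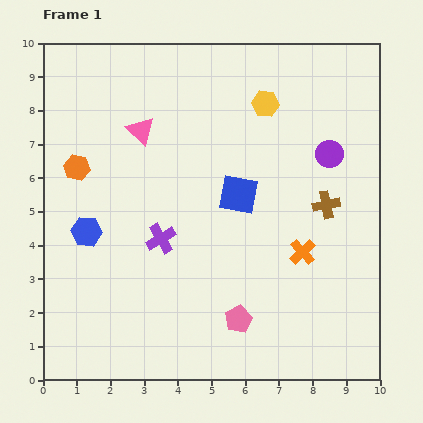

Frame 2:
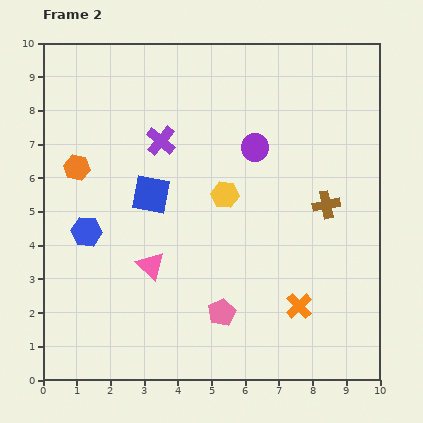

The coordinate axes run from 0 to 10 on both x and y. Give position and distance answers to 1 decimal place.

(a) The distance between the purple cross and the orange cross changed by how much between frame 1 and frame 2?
+2.2

Distance in frame 1: 4.2. Distance in frame 2: 6.4.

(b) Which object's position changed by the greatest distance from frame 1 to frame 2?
the pink triangle

(moved 4.0; next 3.0)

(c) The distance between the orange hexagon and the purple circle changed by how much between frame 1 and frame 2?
-2.2

Distance in frame 1: 7.5. Distance in frame 2: 5.3.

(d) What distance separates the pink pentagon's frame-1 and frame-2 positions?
0.5

The pink pentagon moved from (5.8, 1.8) to (5.3, 2.0), a distance of √(0.5² + 0.2²) ≈ 0.5.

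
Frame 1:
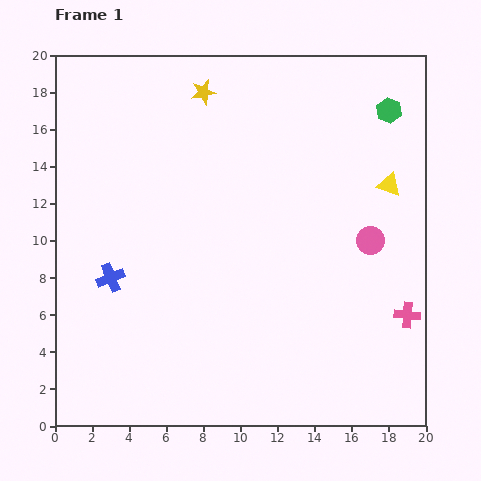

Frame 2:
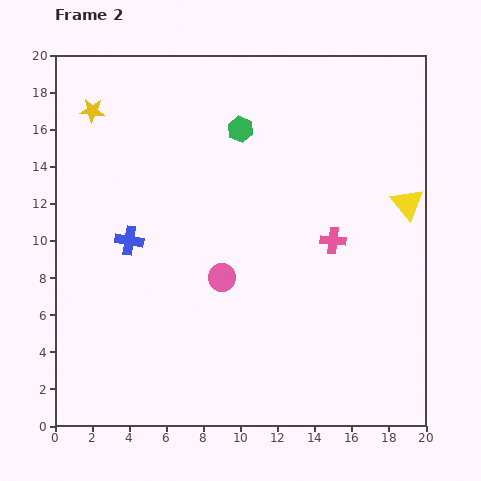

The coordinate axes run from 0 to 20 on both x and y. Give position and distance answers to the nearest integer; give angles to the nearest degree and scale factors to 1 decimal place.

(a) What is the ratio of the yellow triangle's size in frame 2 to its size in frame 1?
1.4×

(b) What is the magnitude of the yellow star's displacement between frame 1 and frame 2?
6

The yellow star moved from (8, 18) to (2, 17), a distance of √(6² + 1²) ≈ 6.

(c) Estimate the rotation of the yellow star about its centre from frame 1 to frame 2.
17° clockwise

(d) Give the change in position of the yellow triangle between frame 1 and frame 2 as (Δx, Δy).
(1, -1)

The yellow triangle was at (18, 13) in frame 1 and (19, 12) in frame 2.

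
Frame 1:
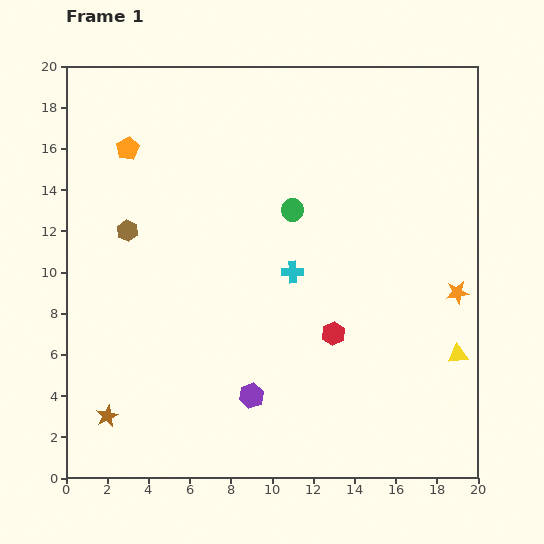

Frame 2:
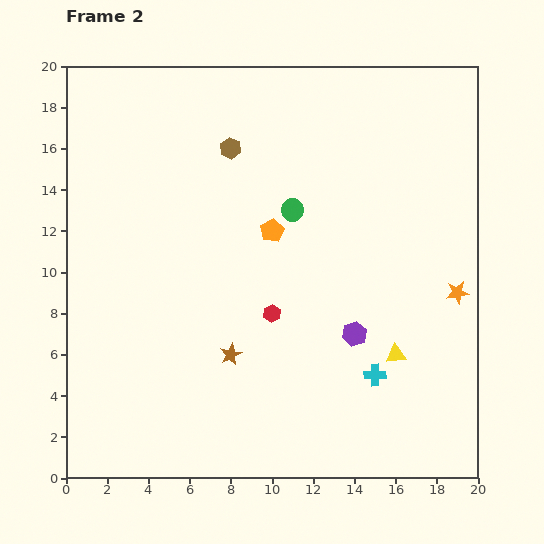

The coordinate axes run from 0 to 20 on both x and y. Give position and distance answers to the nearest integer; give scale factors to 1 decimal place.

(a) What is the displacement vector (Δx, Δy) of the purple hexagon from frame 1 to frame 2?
(5, 3)

The purple hexagon was at (9, 4) in frame 1 and (14, 7) in frame 2.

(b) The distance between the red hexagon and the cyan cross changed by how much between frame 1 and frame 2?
+2

Distance in frame 1: 4. Distance in frame 2: 6.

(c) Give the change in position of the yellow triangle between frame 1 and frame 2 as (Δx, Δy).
(-3, 0)

The yellow triangle was at (19, 6) in frame 1 and (16, 6) in frame 2.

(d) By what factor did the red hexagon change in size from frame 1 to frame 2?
0.7×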